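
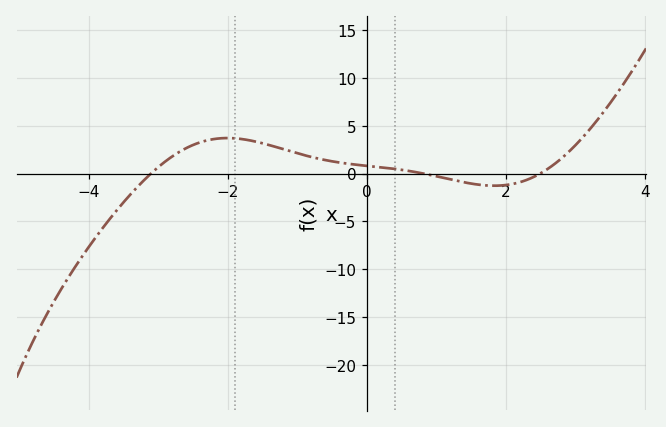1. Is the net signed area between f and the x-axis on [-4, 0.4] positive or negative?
positive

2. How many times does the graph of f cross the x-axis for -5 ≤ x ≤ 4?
3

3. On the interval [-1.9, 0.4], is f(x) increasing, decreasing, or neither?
decreasing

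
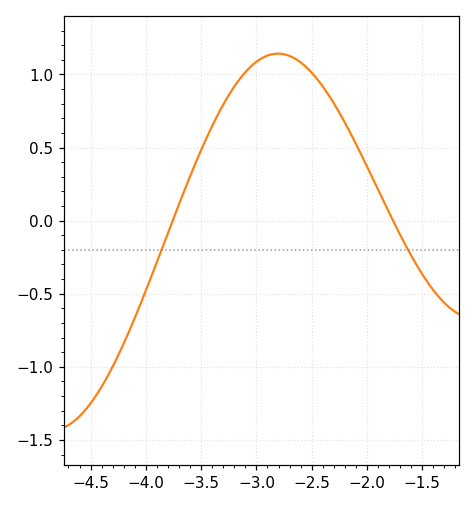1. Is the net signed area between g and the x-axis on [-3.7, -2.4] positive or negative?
positive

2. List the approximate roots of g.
-3.75, -1.75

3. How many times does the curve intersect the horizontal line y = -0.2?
2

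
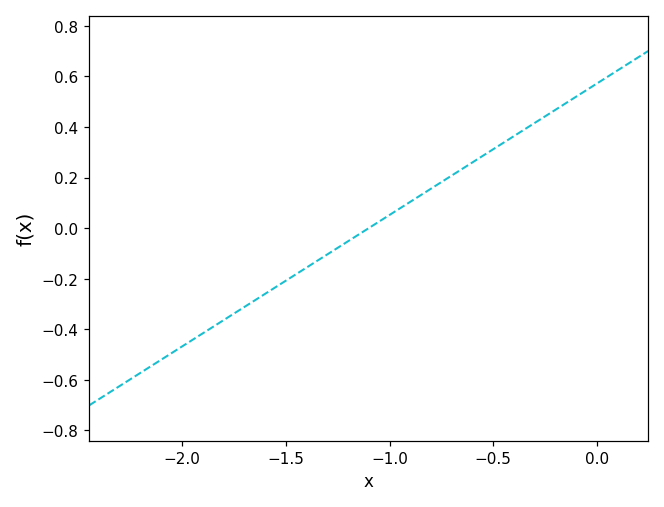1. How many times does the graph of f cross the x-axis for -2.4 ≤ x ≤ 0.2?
1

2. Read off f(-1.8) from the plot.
-0.364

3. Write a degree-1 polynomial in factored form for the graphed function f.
y = 0.52(x + 1.1)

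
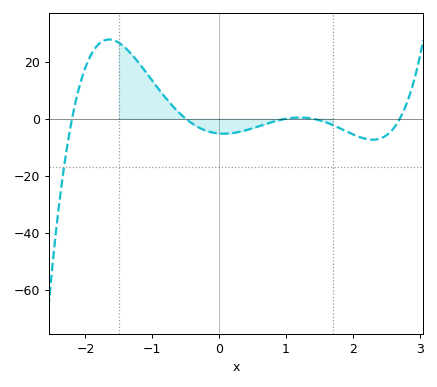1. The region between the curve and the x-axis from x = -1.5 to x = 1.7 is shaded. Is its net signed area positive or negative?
positive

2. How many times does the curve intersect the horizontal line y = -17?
1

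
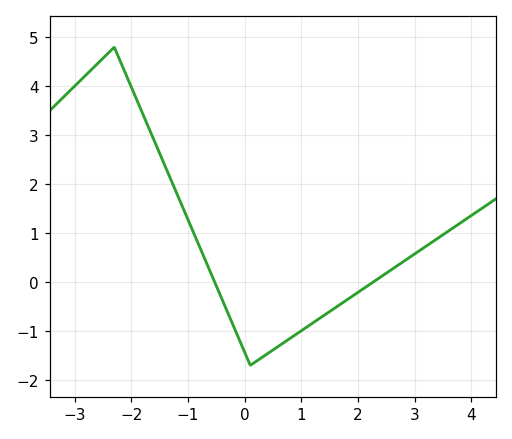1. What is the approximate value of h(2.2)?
-0.052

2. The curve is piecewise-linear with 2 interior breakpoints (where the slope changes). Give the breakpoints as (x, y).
(-2.3, 4.8); (0.1, -1.7)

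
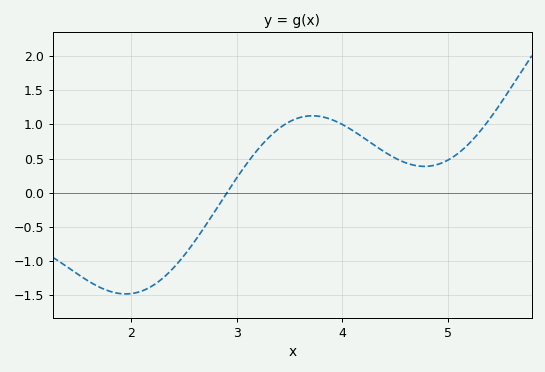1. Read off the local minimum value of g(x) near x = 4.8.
0.386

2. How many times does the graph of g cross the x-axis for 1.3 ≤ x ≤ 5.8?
1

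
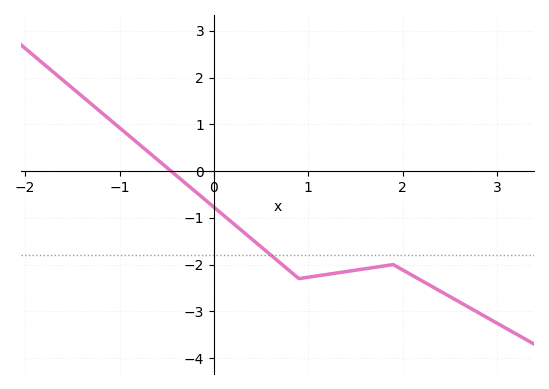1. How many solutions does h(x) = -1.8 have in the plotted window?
1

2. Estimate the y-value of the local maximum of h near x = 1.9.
-2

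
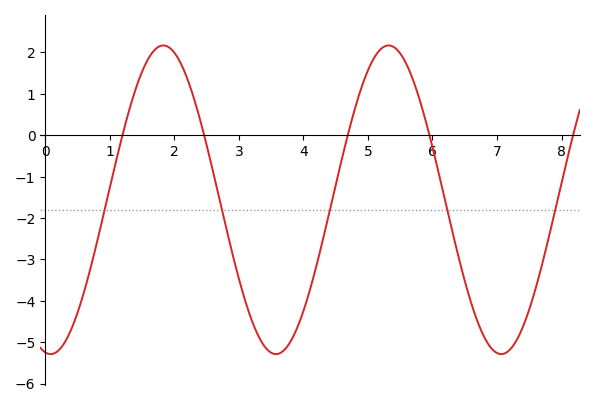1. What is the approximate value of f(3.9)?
-4.7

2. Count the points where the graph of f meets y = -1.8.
5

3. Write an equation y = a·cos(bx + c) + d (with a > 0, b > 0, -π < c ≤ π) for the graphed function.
y = 3.73cos(1.8x + 3) - 1.56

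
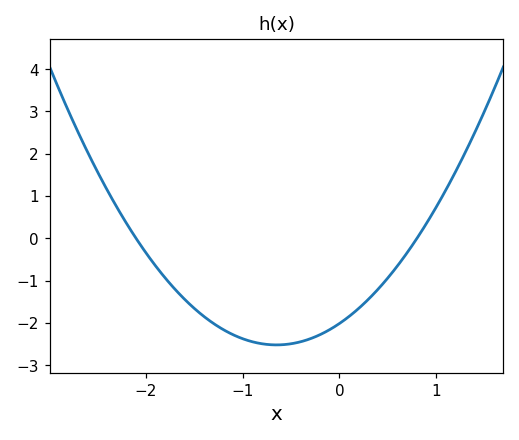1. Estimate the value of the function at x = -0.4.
-2.4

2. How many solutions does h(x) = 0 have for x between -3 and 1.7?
2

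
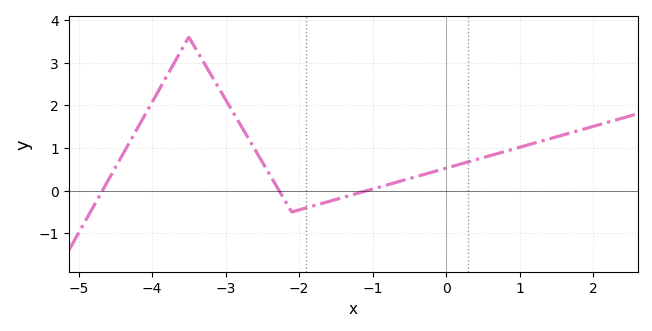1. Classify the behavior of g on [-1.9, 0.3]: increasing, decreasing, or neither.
increasing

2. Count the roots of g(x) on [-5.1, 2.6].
3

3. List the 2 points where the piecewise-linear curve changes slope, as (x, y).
(-3.5, 3.6); (-2.1, -0.5)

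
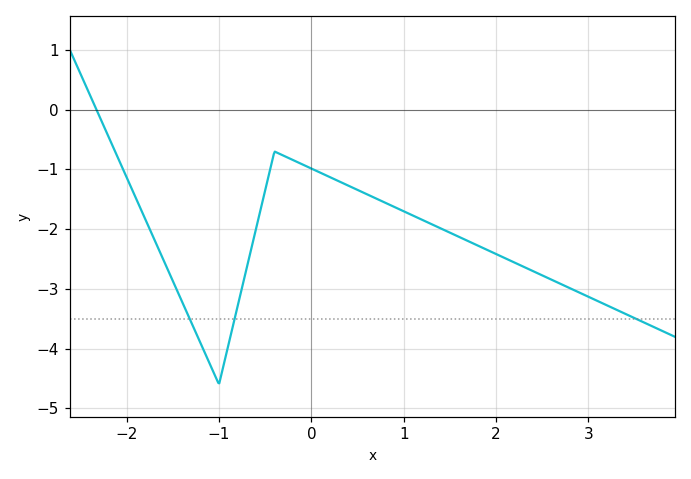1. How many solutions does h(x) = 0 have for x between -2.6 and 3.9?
1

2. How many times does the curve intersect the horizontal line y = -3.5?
3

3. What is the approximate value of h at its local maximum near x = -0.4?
-0.7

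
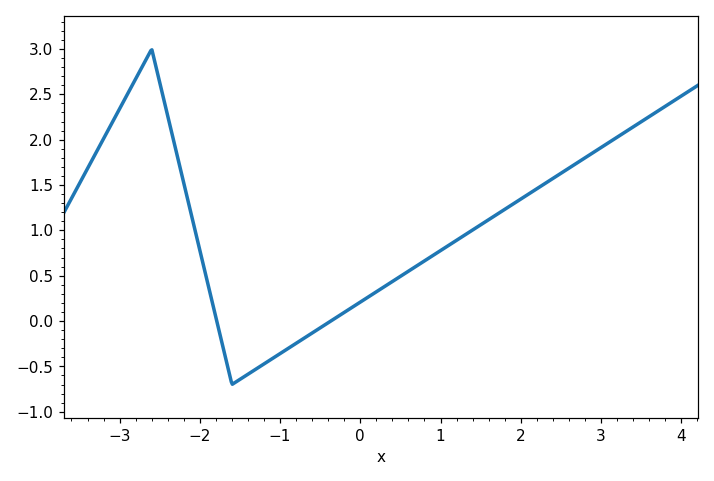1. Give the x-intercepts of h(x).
-1.79, -0.368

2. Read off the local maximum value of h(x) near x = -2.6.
3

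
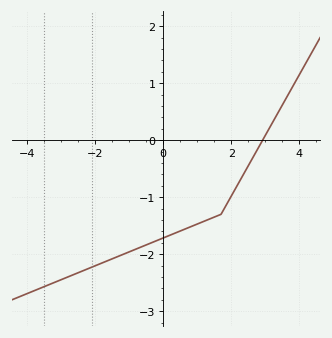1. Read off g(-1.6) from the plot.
-2.11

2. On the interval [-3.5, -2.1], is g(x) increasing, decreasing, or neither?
increasing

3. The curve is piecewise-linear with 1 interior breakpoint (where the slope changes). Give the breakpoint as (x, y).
(1.7, -1.3)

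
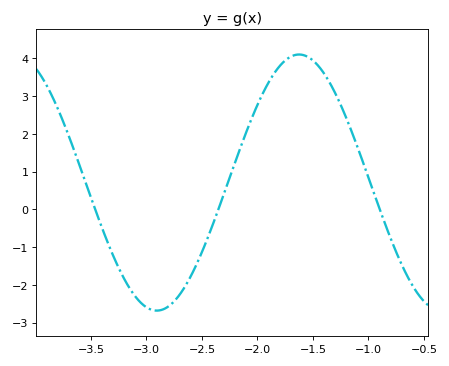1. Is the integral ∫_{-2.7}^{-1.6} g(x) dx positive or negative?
positive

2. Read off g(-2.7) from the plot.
-2.3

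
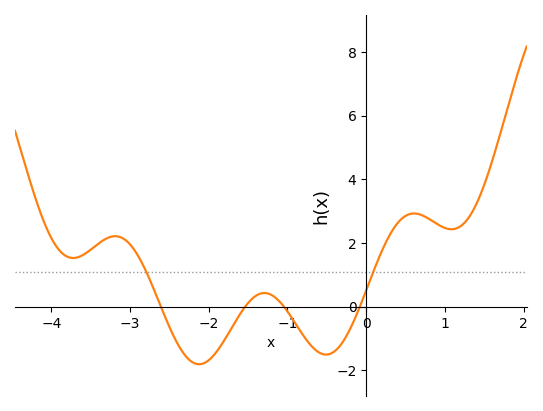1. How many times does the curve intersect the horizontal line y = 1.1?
2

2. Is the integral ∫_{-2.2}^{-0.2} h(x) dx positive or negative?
negative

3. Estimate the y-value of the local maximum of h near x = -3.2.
2.2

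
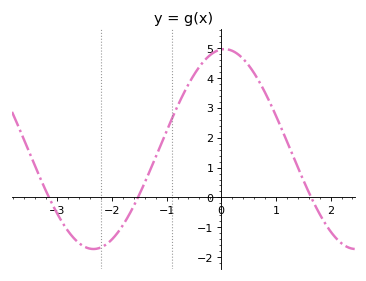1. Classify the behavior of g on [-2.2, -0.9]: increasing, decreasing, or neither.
increasing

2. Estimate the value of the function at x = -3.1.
-0.192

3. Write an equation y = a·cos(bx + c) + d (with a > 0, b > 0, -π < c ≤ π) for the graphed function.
y = 3.35cos(1.31x - 0.08) + 1.62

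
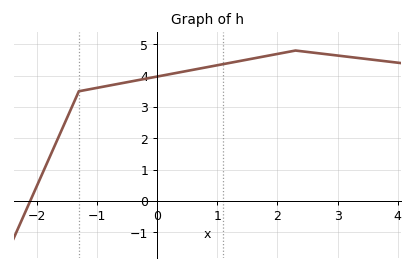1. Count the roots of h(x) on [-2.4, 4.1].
1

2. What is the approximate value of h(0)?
3.97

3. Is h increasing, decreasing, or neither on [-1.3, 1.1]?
increasing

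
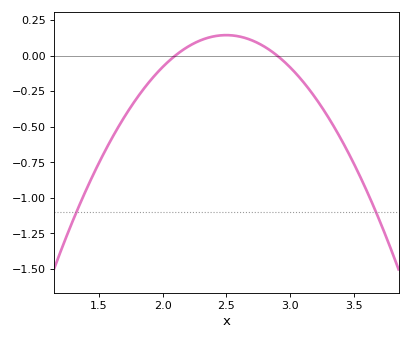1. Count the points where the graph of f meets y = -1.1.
2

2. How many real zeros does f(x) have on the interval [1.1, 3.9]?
2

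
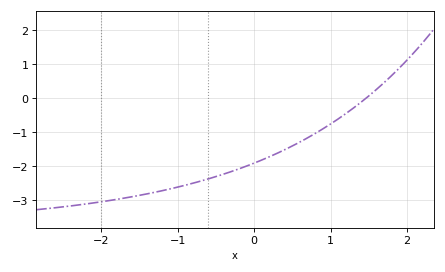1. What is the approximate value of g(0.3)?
-1.62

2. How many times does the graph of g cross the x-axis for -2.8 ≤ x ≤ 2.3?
1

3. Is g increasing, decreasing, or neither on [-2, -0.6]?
increasing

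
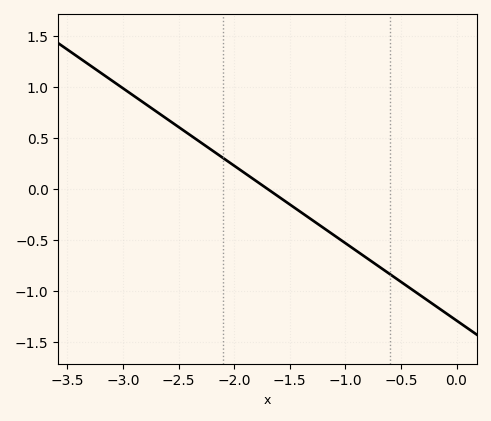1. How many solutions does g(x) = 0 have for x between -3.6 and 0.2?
1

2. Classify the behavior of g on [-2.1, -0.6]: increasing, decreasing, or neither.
decreasing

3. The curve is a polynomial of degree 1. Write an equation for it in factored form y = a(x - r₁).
y = -0.76(x + 1.7)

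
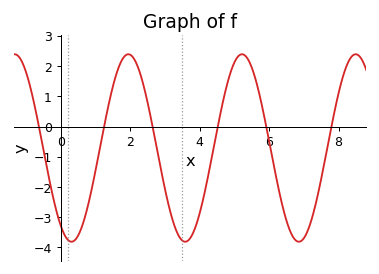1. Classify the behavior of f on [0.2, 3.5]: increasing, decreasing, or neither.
neither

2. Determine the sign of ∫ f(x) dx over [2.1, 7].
negative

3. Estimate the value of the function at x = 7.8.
0.019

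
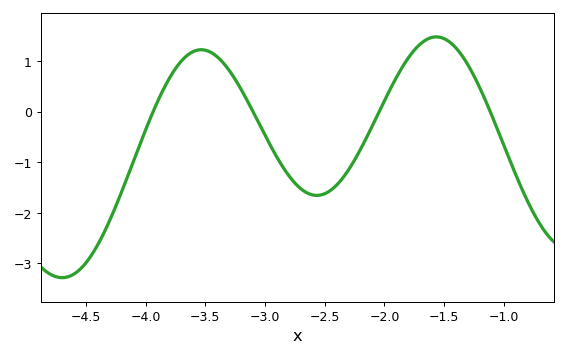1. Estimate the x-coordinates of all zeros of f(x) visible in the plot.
-3.9, -3.1, -2, -1.1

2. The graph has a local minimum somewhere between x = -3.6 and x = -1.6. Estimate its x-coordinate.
-2.6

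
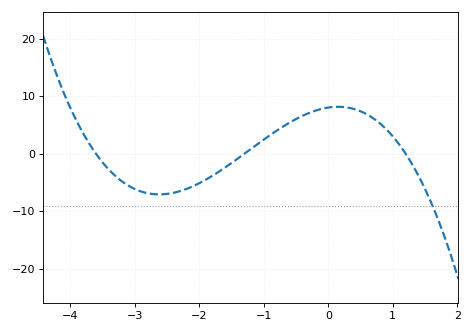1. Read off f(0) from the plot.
8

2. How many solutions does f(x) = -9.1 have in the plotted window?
1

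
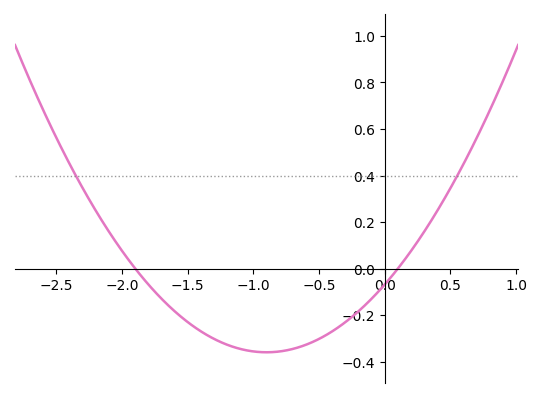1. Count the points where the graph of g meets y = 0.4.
2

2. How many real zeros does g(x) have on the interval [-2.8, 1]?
2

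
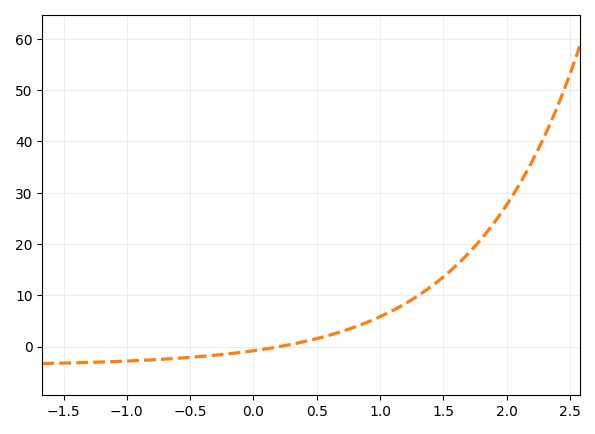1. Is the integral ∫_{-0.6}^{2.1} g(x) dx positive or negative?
positive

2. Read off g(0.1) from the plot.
0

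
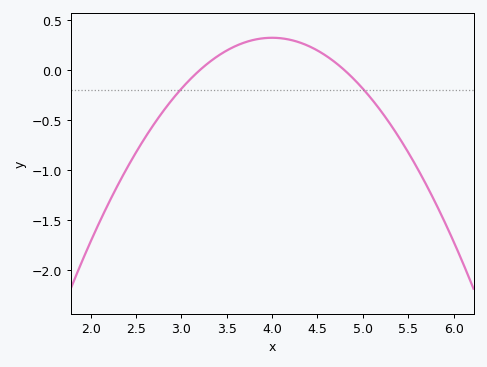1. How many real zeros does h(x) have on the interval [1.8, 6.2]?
2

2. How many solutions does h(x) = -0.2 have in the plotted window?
2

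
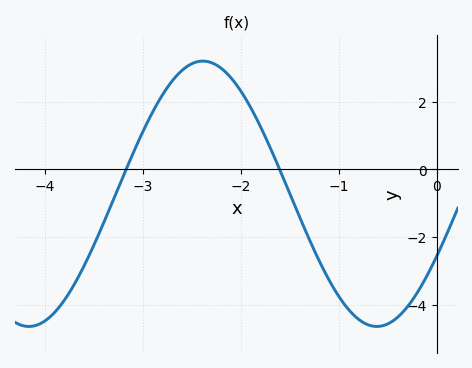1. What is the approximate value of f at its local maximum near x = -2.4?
3.21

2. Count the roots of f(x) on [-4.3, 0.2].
2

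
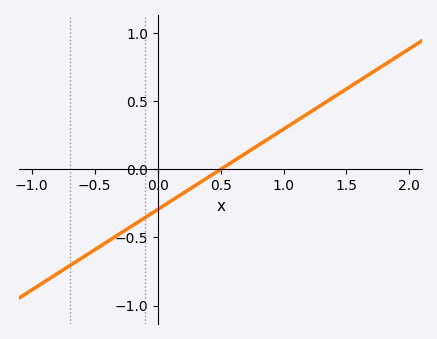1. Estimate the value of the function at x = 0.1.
-0.25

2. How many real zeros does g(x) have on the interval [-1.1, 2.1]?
1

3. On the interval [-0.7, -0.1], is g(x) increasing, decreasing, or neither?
increasing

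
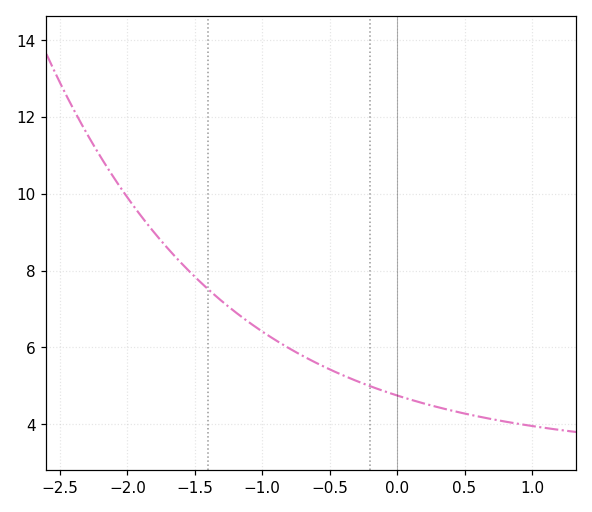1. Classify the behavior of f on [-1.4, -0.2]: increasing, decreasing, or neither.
decreasing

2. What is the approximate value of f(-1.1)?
6.6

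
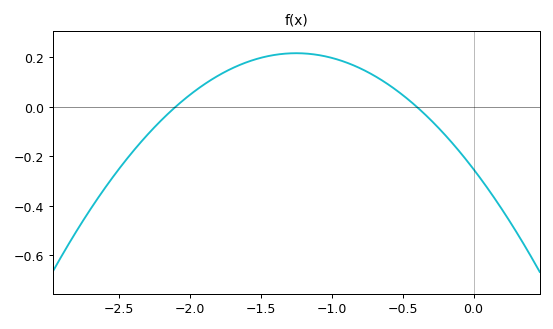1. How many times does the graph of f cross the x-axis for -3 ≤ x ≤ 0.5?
2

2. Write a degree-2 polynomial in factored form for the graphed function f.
y = -0.3(x + 2.1)(x + 0.4)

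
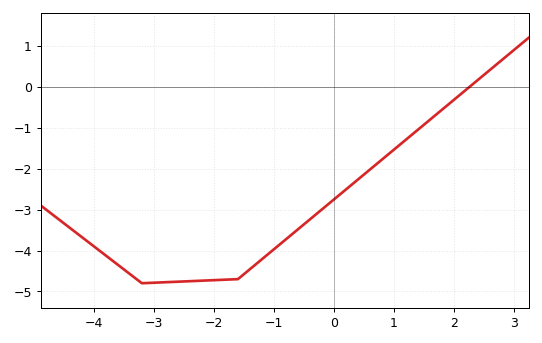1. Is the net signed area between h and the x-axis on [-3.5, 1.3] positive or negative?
negative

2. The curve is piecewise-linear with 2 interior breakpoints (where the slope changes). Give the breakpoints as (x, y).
(-3.2, -4.8); (-1.6, -4.7)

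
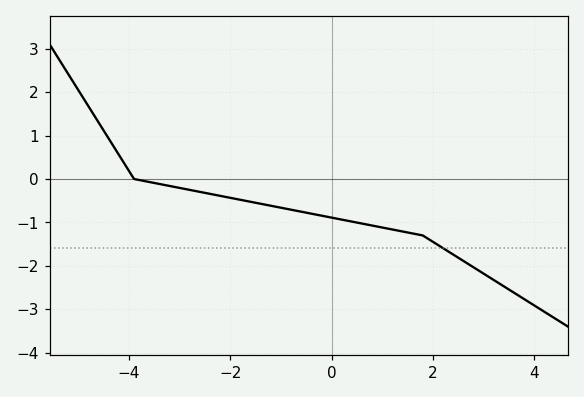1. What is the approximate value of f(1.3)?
-1.2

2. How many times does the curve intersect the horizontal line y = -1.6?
1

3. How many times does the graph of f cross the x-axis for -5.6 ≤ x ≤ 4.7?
1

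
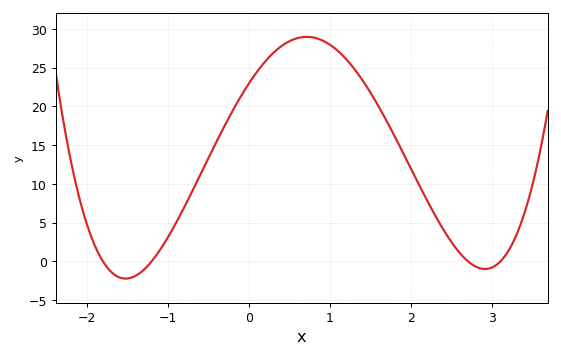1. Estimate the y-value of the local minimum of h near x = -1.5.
-2.22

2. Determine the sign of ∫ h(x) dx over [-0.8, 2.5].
positive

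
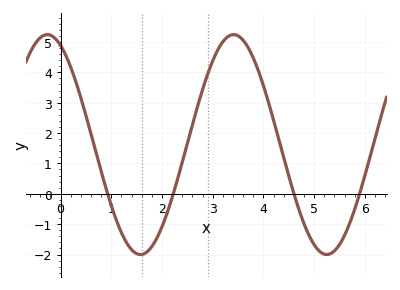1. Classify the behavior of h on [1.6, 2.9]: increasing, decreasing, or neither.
increasing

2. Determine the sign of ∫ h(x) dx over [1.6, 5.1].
positive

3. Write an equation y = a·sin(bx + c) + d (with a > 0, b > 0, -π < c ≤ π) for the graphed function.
y = 3.62sin(1.71x + 2.02) + 1.62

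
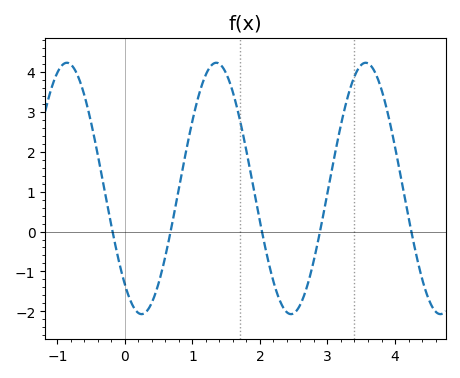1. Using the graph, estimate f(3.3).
3.38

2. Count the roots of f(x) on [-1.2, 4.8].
5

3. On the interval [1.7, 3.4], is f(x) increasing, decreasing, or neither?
neither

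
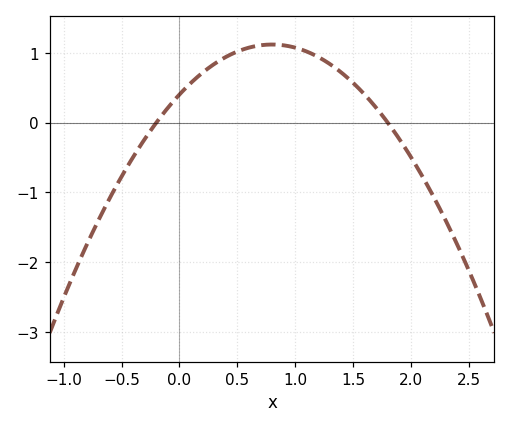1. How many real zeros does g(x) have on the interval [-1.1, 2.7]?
2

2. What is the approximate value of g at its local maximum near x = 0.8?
1.1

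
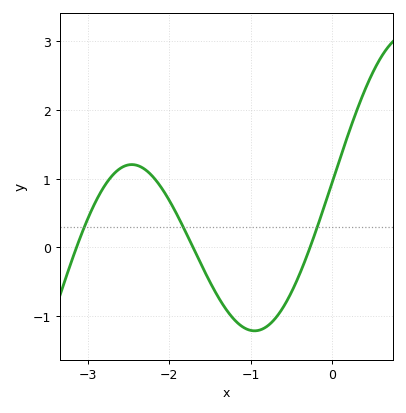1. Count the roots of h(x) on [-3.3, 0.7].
3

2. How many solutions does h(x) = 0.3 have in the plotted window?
3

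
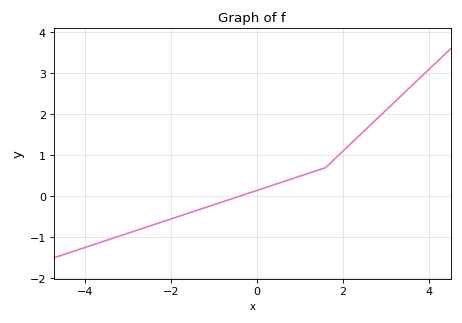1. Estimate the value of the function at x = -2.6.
-0.8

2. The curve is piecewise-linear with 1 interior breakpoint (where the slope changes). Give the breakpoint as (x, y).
(1.6, 0.7)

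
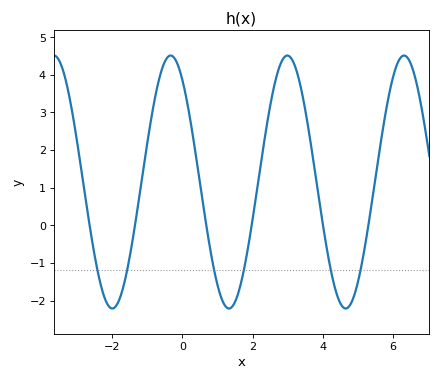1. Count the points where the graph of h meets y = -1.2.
6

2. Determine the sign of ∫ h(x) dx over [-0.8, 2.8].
positive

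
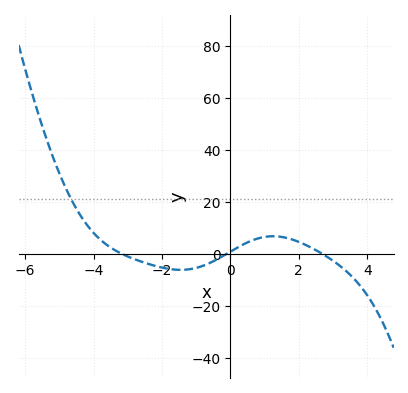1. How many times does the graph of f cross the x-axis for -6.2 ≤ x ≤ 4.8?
3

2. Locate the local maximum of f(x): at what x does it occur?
1.2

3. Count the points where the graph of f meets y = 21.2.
1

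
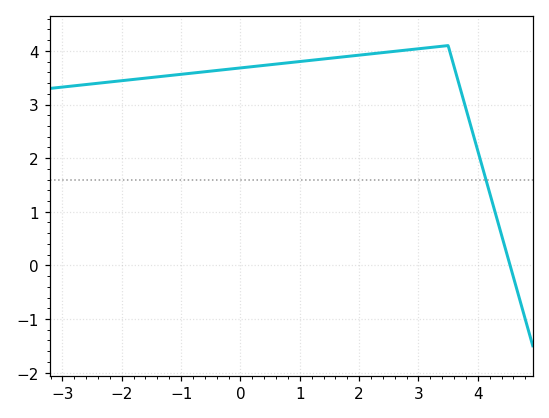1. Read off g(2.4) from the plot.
4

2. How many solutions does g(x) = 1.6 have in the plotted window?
1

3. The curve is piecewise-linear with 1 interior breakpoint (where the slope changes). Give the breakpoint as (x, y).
(3.5, 4.1)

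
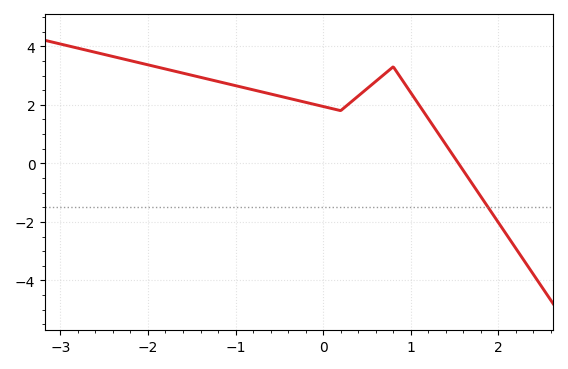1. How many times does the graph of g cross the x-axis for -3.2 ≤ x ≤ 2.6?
1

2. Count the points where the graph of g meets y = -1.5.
1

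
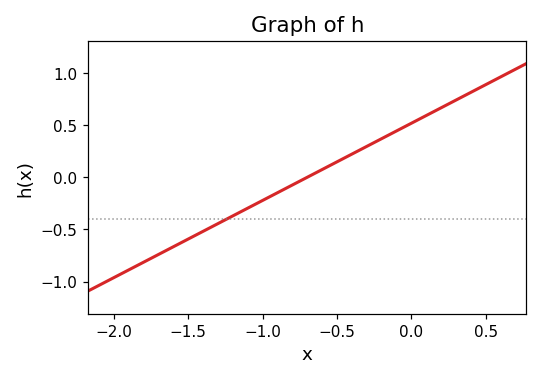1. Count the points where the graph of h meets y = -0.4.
1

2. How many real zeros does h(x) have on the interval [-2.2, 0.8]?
1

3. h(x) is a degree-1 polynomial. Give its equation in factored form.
y = 0.74(x + 0.7)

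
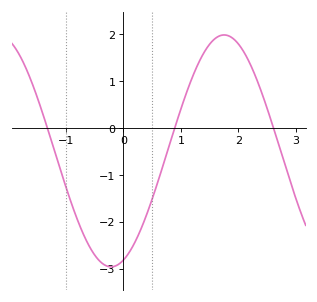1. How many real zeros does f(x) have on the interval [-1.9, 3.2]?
3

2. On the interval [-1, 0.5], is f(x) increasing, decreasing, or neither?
neither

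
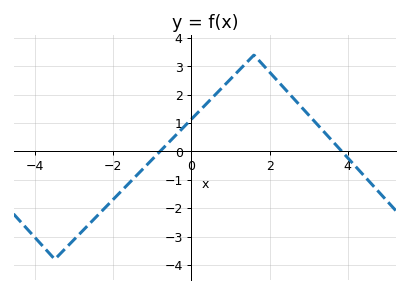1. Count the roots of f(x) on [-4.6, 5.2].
2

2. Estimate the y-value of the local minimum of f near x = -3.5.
-3.8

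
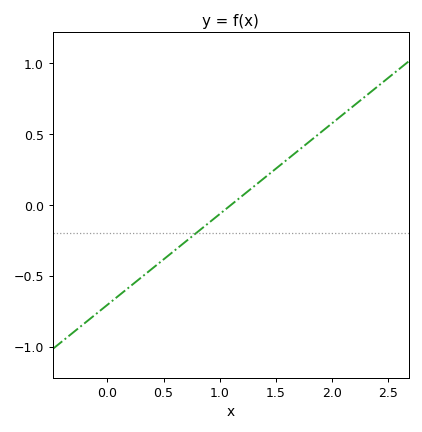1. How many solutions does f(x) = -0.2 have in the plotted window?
1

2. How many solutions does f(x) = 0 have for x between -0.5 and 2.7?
1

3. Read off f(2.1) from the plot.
0.64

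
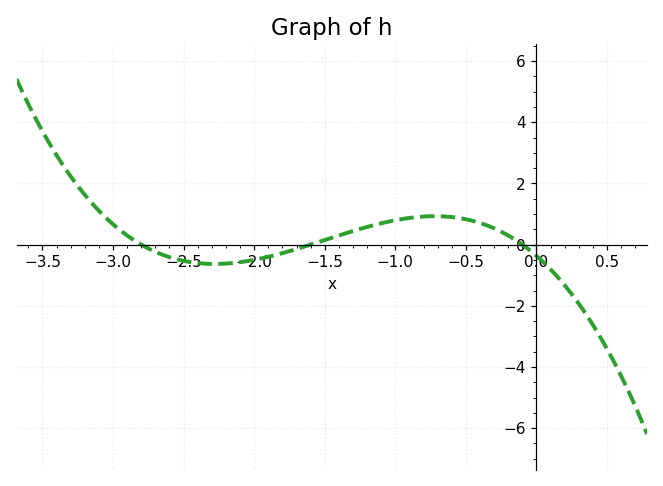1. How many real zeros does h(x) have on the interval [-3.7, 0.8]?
3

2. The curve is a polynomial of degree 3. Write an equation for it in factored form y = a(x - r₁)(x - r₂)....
y = -0.82(x + 2.8)(x + 1.6)(x + 0.1)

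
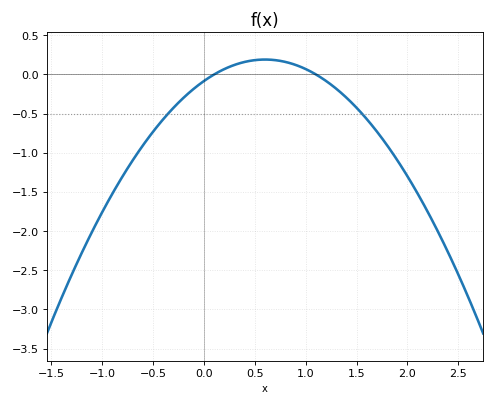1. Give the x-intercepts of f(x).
0.1, 1.1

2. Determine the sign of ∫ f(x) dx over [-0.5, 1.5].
negative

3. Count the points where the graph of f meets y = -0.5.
2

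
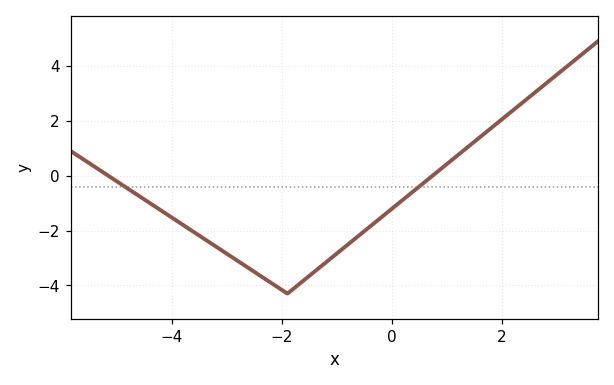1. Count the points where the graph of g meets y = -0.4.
2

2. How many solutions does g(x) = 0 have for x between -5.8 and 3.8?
2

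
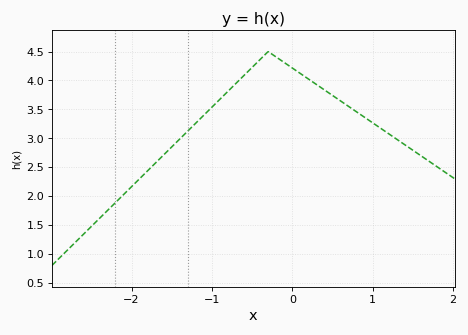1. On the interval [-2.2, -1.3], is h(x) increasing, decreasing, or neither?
increasing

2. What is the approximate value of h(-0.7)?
3.95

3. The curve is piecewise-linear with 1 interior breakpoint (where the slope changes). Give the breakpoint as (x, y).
(-0.3, 4.5)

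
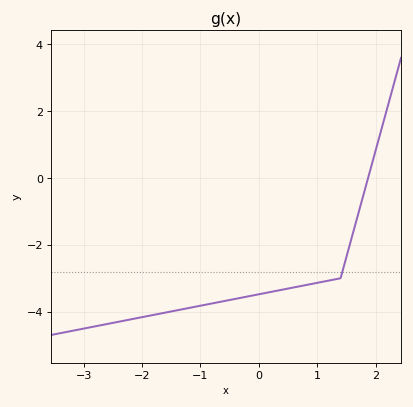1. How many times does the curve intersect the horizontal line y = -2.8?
1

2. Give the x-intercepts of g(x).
1.87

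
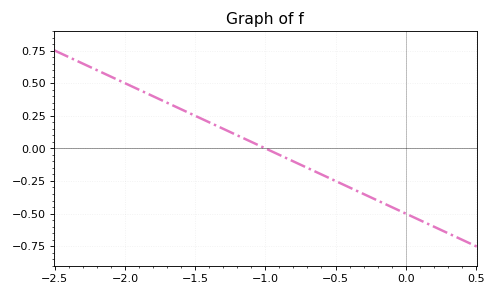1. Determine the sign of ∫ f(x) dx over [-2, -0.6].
positive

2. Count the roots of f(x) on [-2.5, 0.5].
1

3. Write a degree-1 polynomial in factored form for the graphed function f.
y = -0.5(x + 1)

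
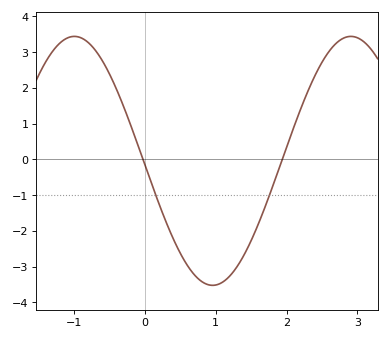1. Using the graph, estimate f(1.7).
-1.3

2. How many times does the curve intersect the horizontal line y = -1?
2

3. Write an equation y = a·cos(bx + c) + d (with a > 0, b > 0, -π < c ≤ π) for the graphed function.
y = 3.48cos(1.6x + 1.6) - 0.04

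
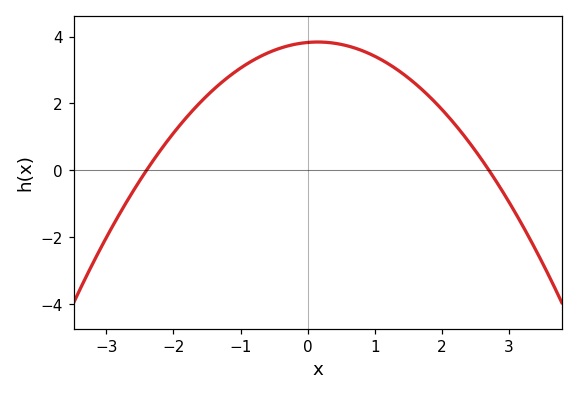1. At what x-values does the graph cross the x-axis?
-2.4, 2.7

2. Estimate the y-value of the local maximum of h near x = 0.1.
3.8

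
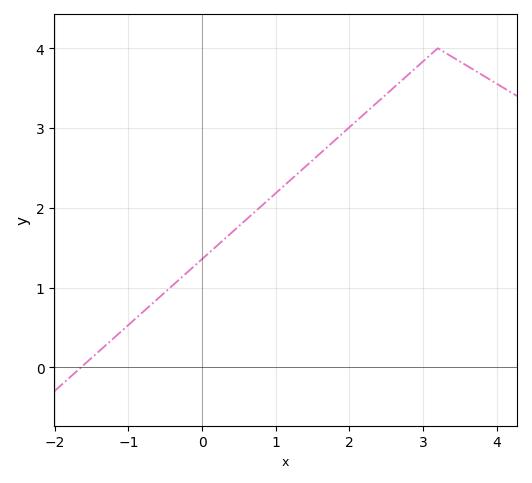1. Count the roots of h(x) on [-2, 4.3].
1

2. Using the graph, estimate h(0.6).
1.9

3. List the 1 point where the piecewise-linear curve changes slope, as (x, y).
(3.2, 4)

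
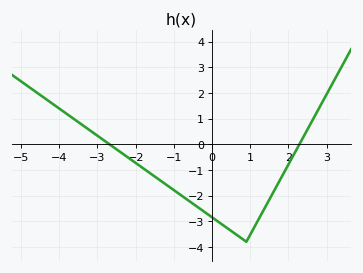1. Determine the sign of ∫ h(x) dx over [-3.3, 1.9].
negative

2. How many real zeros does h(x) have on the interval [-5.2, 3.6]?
2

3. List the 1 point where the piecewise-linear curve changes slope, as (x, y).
(0.9, -3.8)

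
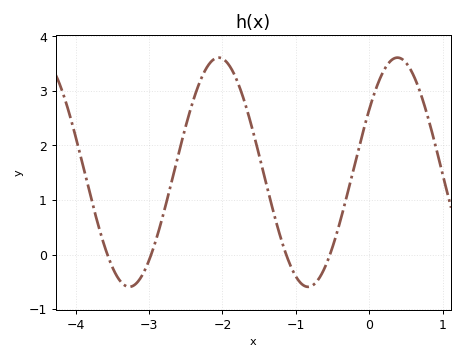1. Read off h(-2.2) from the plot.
3.5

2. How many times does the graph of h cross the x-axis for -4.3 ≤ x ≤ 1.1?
4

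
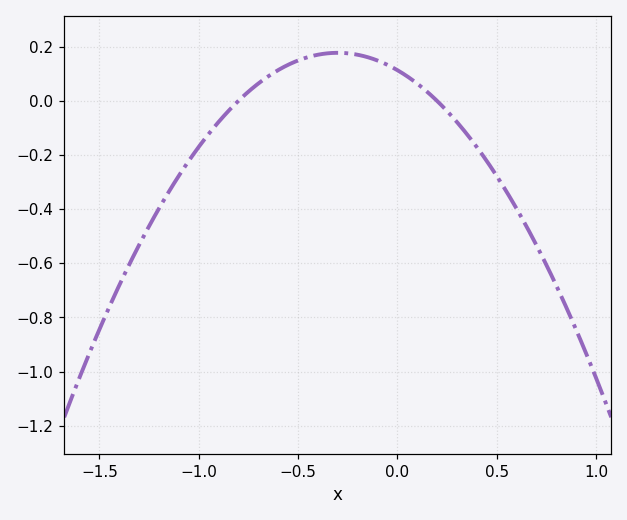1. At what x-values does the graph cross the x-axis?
-0.8, 0.2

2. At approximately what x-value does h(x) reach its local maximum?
-0.3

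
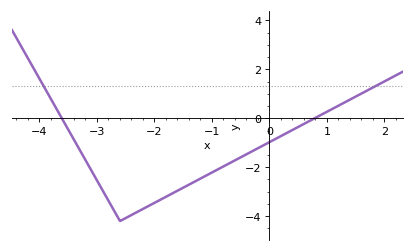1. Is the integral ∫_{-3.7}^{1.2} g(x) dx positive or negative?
negative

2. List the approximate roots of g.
-3.6, 0.8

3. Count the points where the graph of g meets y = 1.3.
2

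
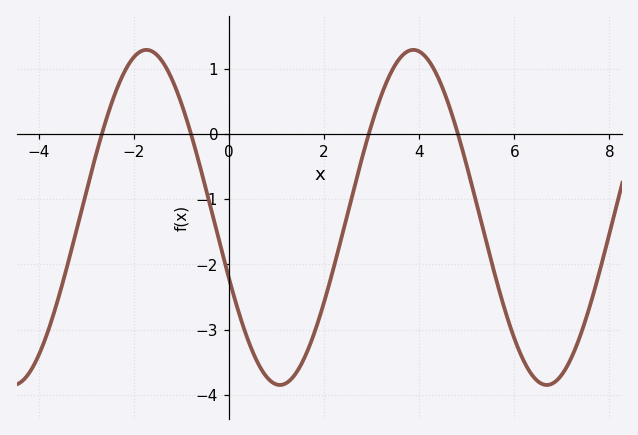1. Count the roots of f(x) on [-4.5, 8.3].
4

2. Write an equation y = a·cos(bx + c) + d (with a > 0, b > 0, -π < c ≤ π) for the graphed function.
y = 2.57cos(1.12x + 1.94) - 1.28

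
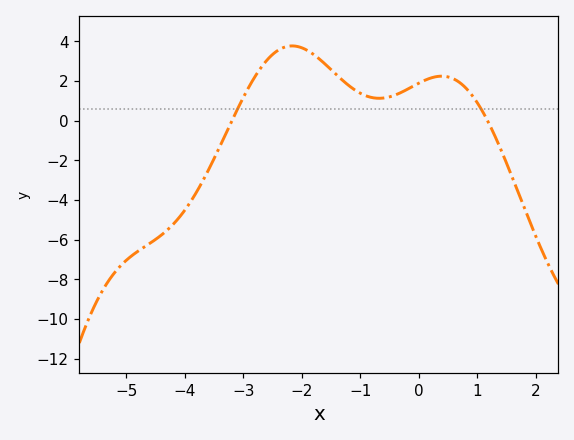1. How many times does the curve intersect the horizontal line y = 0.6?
2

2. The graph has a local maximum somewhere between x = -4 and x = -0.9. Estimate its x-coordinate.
-2.17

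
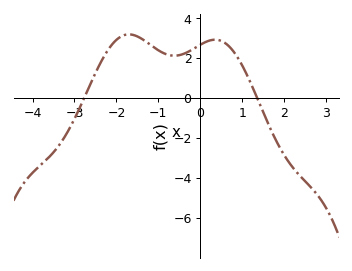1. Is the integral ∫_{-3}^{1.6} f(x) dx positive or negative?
positive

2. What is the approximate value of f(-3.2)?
-1.8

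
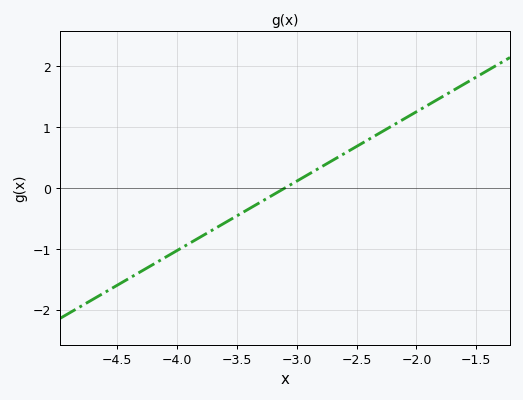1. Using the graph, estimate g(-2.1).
1.14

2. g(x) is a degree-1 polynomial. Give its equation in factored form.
y = 1.14(x + 3.1)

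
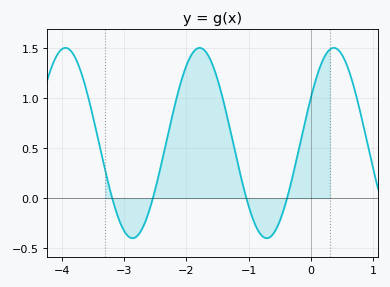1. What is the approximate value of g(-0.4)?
-0.05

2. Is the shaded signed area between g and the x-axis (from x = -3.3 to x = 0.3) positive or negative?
positive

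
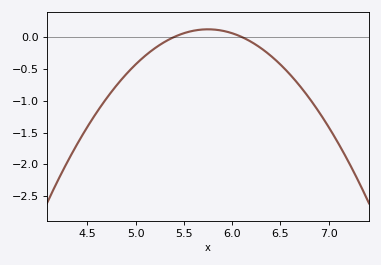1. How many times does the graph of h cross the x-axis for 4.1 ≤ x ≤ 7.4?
2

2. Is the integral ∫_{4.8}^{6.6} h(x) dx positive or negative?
negative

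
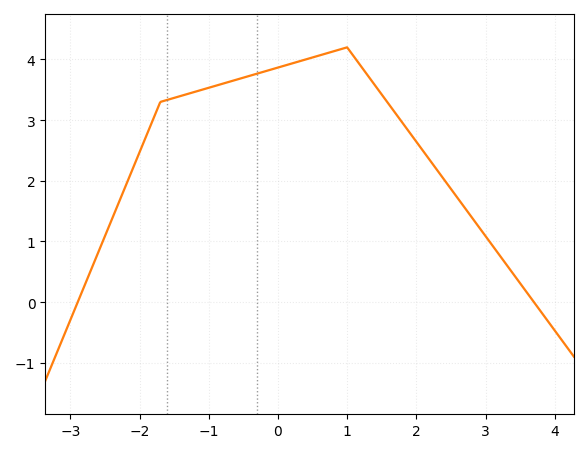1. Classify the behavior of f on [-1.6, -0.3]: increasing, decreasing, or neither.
increasing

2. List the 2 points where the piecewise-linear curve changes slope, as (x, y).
(-1.7, 3.3); (1, 4.2)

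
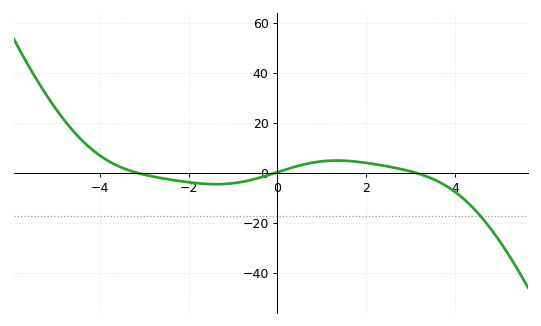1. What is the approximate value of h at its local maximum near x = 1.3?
6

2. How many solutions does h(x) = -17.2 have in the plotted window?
1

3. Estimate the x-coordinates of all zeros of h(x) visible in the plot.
-3.2, 0, 3.2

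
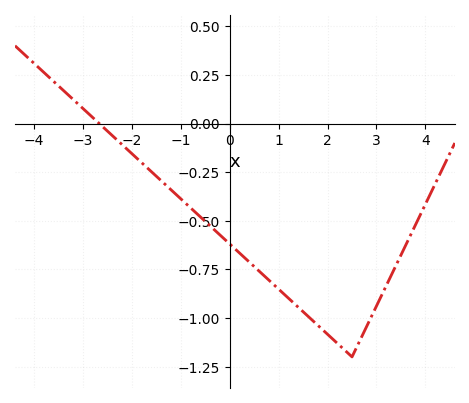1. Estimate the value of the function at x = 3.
-0.938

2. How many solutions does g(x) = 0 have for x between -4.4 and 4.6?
1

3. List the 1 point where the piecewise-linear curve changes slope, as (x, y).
(2.5, -1.2)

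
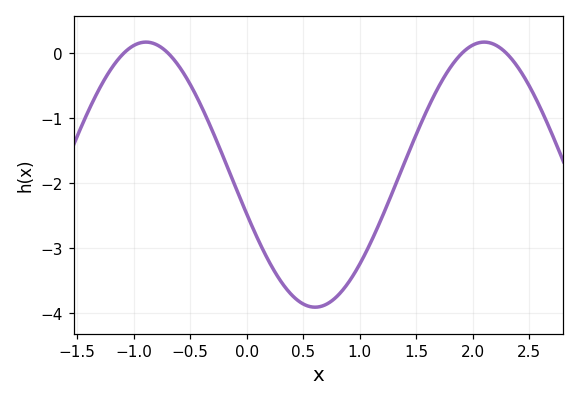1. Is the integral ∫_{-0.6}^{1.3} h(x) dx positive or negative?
negative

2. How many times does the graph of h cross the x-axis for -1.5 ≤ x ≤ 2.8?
4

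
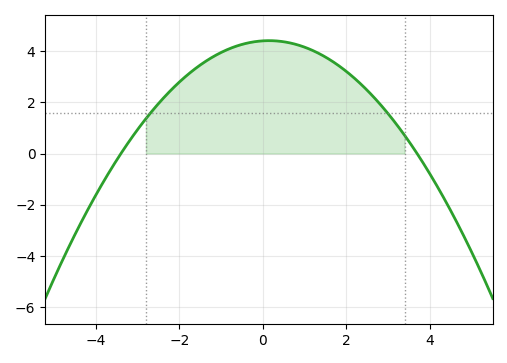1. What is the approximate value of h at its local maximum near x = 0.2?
4.4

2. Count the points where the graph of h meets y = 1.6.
2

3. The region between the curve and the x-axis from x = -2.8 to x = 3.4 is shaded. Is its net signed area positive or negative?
positive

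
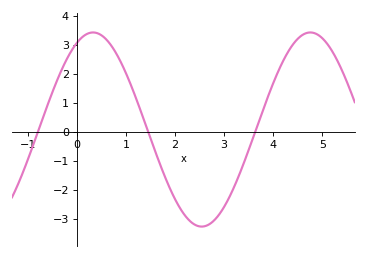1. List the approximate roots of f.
-0.8, 1.5, 3.6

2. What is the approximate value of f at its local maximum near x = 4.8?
3.4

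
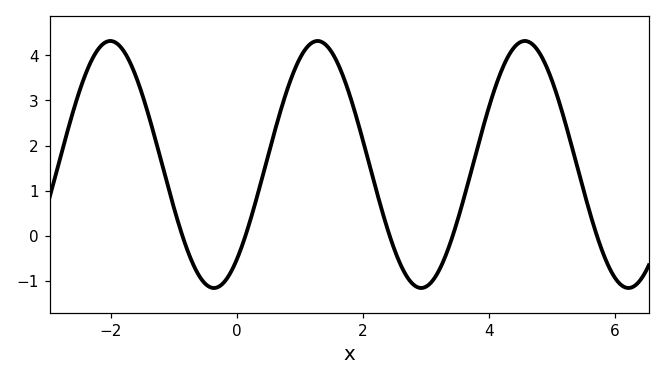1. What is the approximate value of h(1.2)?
4.3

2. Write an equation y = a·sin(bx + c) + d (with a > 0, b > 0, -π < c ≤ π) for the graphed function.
y = 2.74sin(1.9x - 0.87) + 1.58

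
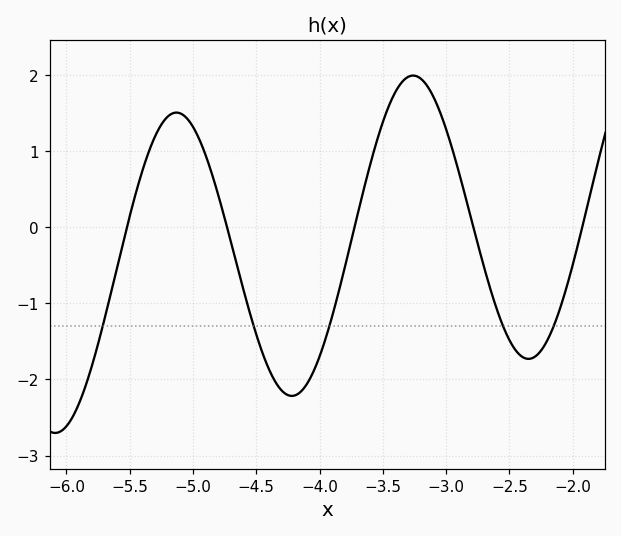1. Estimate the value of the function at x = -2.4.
-1.7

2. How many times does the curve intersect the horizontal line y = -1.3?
5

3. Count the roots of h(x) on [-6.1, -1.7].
5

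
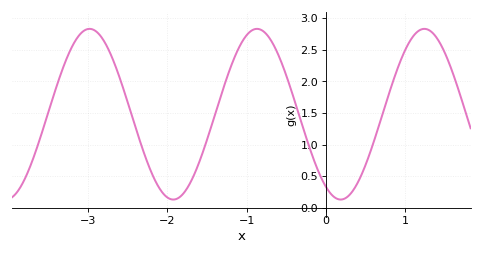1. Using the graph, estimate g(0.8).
1.85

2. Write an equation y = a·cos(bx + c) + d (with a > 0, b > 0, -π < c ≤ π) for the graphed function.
y = 1.35cos(3x + 2.6) + 1.48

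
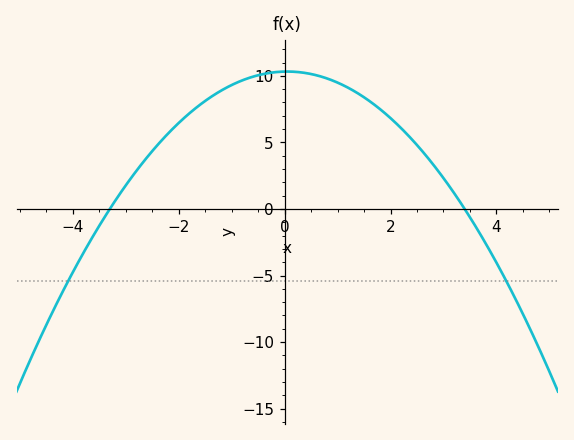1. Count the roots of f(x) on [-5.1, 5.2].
2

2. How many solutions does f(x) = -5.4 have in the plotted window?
2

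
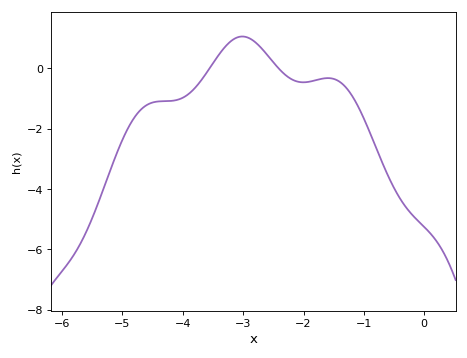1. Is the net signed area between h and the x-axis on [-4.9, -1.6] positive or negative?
negative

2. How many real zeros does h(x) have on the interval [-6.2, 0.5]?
2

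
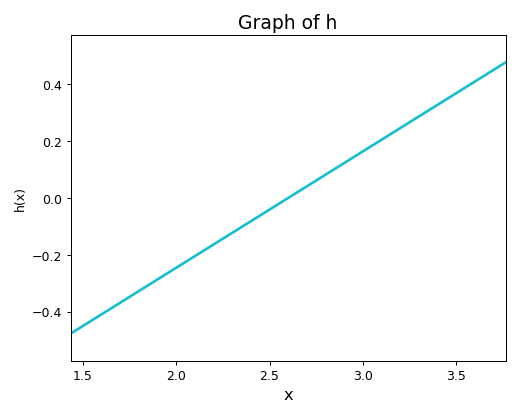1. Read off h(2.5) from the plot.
-0.041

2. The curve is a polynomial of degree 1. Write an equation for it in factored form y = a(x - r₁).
y = 0.41(x - 2.6)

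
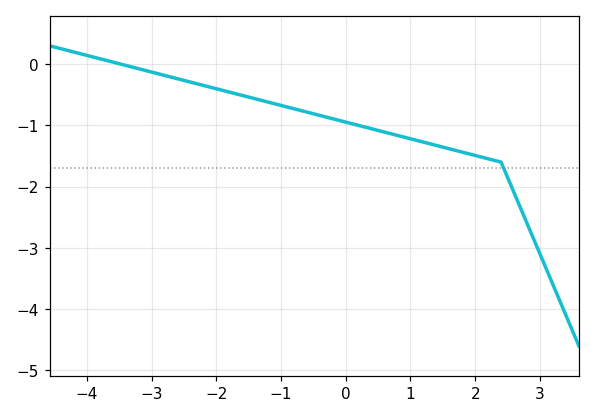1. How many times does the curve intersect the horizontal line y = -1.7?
1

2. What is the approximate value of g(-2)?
-0.401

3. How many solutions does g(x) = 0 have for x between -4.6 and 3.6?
1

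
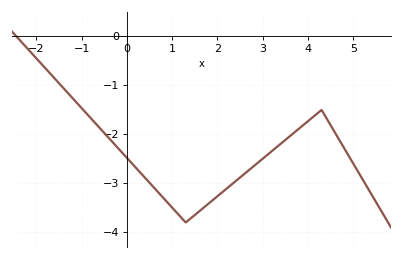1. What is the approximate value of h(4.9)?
-2.44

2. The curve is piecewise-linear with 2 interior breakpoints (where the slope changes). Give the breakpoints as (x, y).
(1.3, -3.8); (4.3, -1.5)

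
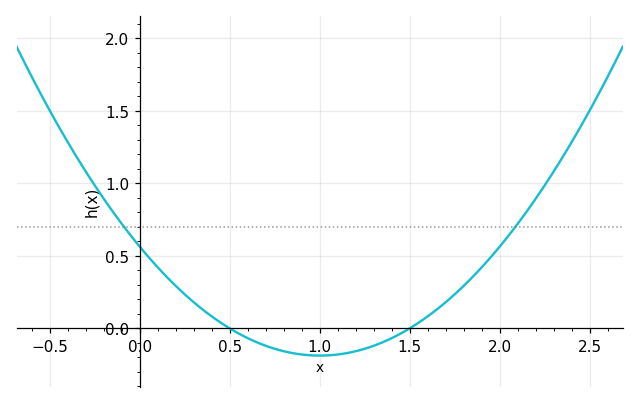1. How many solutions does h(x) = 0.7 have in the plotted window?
2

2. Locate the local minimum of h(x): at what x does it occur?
1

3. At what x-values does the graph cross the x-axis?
0.5, 1.5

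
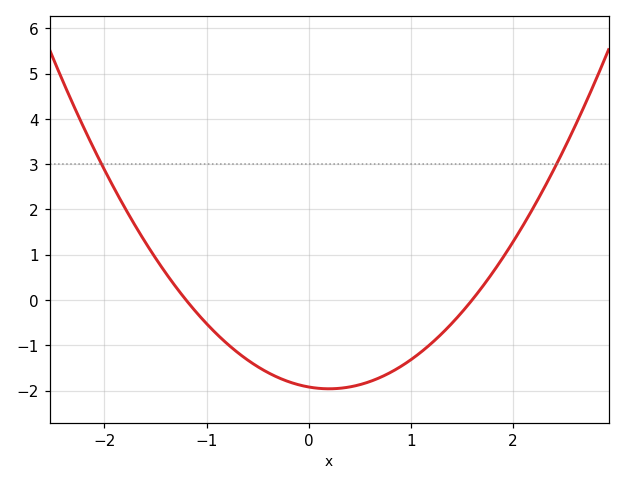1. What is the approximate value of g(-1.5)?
0.9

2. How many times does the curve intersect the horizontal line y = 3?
2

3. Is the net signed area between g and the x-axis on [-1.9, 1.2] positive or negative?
negative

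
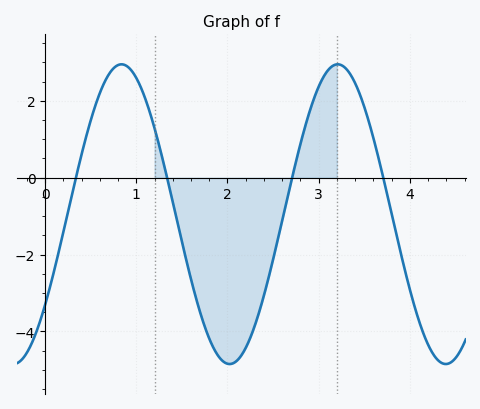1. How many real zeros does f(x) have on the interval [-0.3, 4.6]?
4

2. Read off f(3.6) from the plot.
1.04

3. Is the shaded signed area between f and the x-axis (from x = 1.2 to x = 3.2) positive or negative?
negative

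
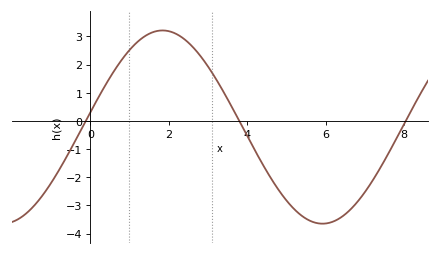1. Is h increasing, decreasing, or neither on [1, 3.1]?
neither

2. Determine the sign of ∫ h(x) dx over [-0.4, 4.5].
positive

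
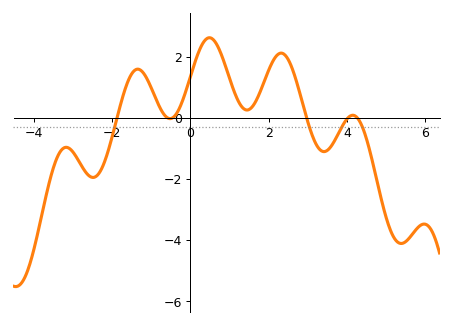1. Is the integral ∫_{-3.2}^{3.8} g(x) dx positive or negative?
positive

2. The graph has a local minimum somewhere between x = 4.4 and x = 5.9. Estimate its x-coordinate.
5.4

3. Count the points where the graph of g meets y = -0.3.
4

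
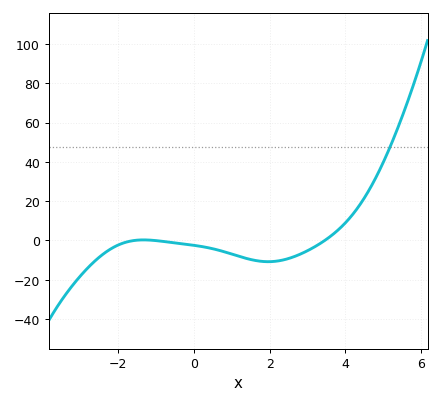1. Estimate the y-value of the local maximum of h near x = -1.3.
0.258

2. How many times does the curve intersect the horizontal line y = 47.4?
1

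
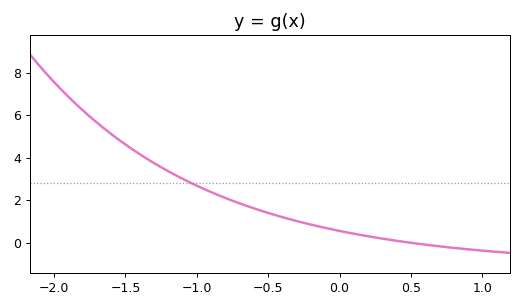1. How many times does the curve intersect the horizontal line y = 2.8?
1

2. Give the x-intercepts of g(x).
0.515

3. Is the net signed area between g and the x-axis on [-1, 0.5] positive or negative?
positive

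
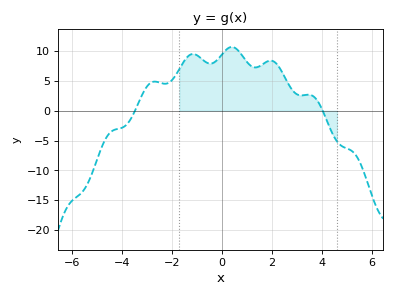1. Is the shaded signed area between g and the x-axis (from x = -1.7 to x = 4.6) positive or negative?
positive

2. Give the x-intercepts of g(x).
-3.4, 4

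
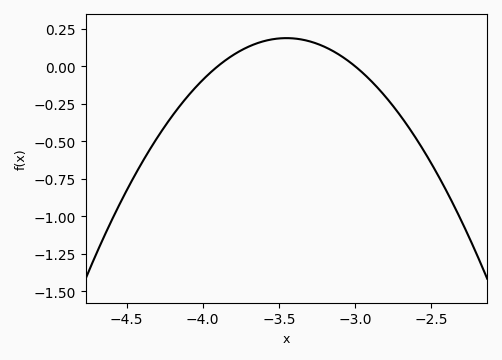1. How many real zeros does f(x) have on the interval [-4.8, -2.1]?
2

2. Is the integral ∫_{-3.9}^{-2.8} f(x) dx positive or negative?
positive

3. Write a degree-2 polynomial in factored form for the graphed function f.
y = -0.92(x + 3.9)(x + 3)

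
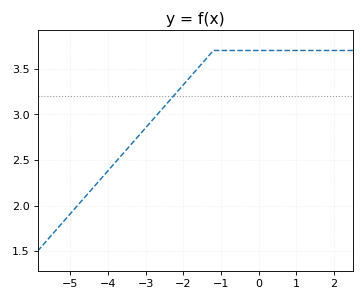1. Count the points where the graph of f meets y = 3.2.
1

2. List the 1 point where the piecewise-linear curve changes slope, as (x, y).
(-1.2, 3.7)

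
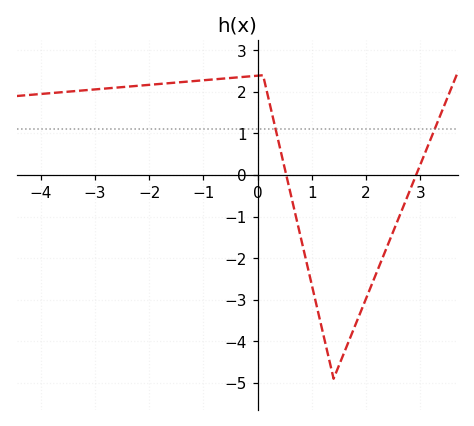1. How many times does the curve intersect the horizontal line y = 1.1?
2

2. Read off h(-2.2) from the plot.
2.1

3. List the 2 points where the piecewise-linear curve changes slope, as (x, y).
(0.1, 2.4); (1.4, -4.9)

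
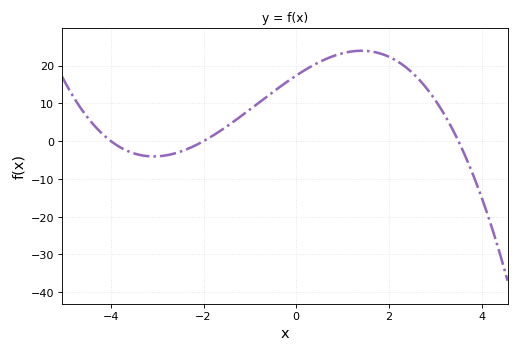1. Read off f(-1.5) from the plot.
3.88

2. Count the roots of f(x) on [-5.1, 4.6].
3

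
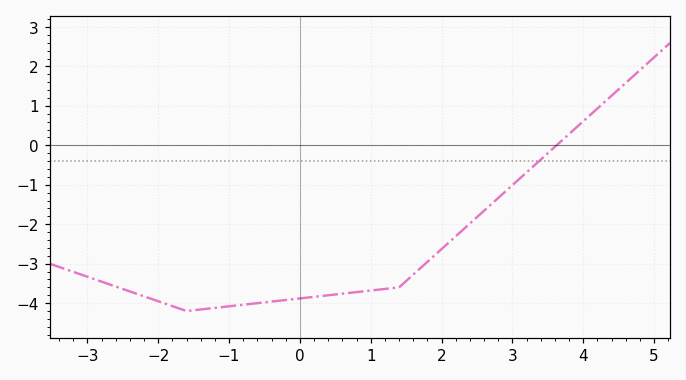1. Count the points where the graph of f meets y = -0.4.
1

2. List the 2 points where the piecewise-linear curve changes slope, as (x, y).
(-1.6, -4.2); (1.4, -3.6)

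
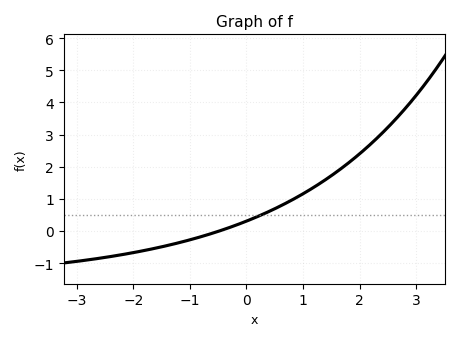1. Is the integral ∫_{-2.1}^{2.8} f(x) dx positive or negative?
positive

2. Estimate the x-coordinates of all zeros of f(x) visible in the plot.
-0.486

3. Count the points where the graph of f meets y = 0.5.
1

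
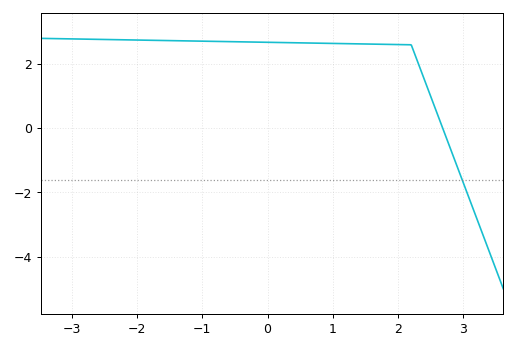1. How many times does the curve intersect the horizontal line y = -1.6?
1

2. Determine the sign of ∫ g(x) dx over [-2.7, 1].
positive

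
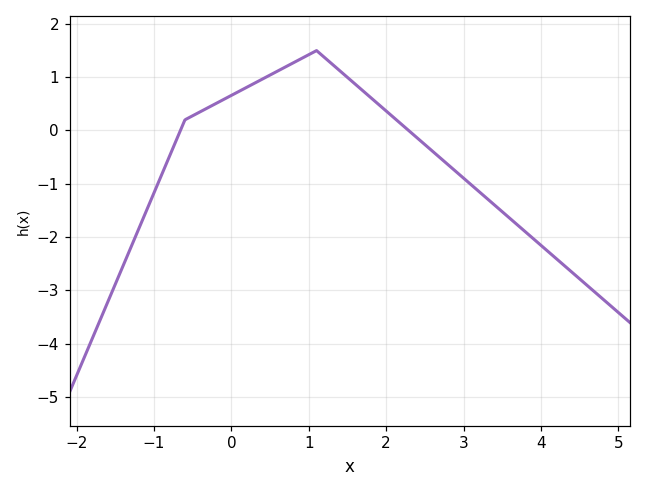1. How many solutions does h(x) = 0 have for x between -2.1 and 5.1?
2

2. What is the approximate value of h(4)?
-2.2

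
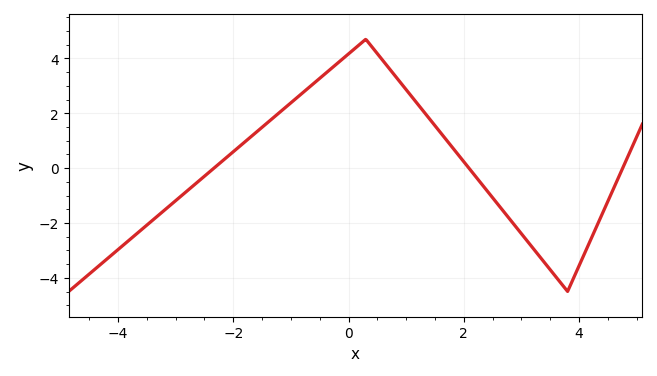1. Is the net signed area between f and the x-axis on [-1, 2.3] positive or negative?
positive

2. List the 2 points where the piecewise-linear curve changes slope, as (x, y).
(0.3, 4.7); (3.8, -4.5)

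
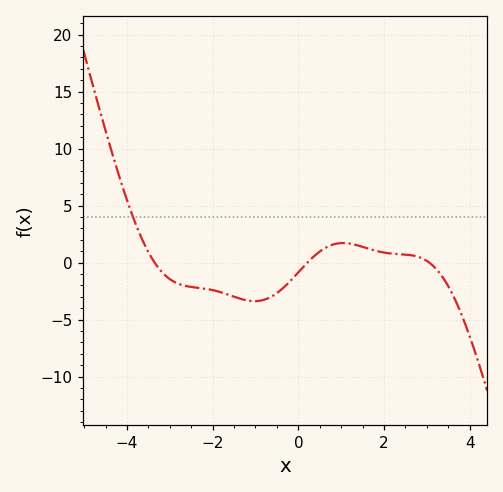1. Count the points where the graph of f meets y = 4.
1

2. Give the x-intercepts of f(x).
-3.36, 0.212, 3.06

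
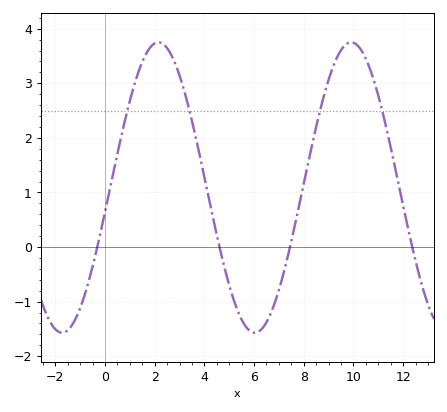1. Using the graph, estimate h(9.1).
3.2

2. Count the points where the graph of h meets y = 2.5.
4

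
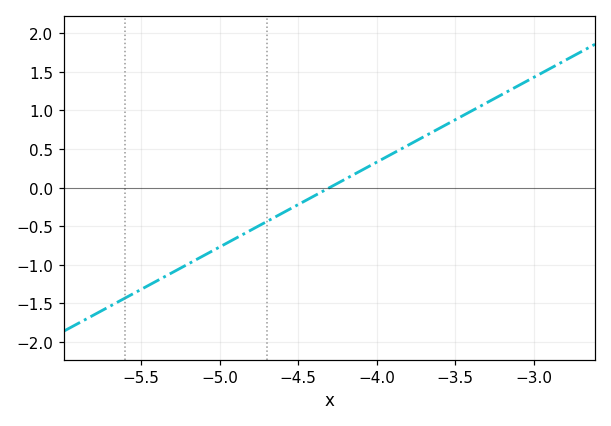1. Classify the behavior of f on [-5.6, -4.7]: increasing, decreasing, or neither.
increasing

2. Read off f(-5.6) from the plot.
-1.45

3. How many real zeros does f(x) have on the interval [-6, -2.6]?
1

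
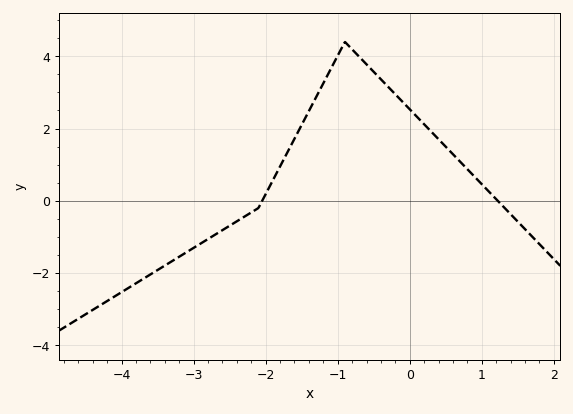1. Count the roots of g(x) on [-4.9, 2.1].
2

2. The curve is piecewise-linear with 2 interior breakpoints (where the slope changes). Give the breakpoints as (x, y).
(-2.1, -0.2); (-0.9, 4.4)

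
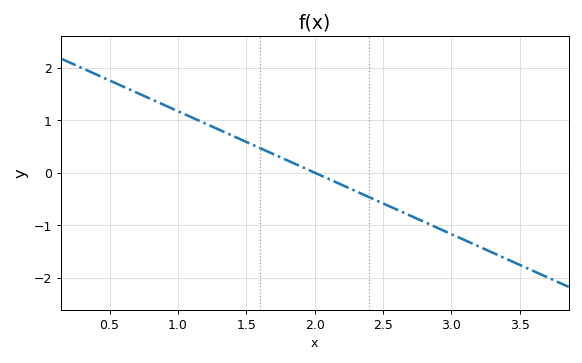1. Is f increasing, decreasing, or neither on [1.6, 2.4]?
decreasing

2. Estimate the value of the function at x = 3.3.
-1.5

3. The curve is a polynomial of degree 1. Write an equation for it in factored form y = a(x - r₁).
y = -1.17(x - 2)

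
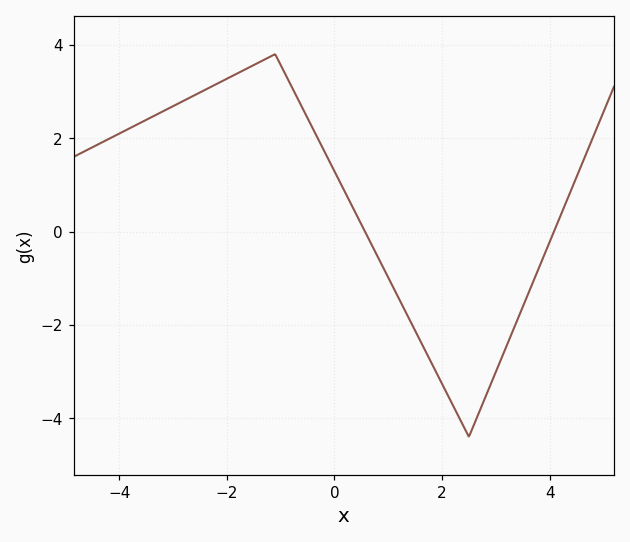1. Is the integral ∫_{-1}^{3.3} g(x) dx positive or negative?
negative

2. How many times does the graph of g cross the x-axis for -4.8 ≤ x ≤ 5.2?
2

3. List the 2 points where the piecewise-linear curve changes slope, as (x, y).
(-1.1, 3.8); (2.5, -4.4)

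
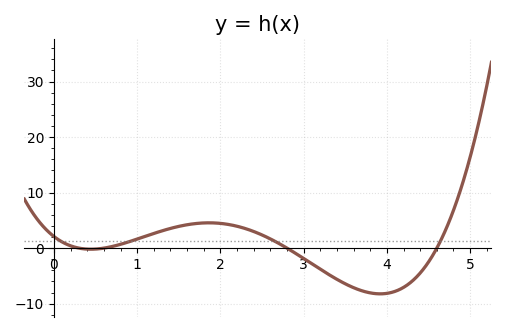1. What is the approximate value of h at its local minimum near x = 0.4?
-0.198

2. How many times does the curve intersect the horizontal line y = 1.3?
4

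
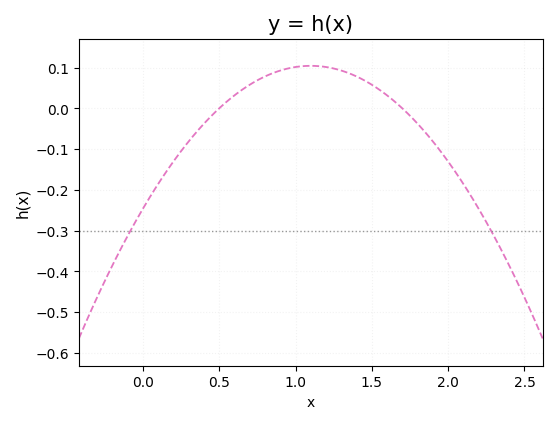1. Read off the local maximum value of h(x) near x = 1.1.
0.1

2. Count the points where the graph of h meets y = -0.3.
2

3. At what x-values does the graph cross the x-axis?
0.5, 1.7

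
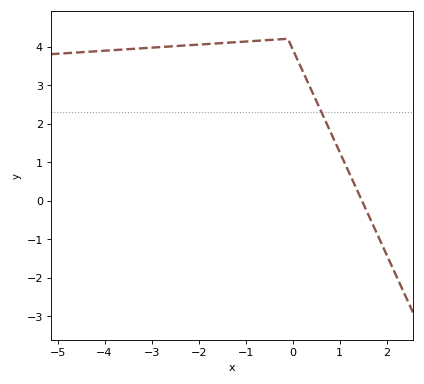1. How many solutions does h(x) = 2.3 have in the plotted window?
1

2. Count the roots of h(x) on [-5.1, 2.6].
1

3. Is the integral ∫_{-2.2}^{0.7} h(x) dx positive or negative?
positive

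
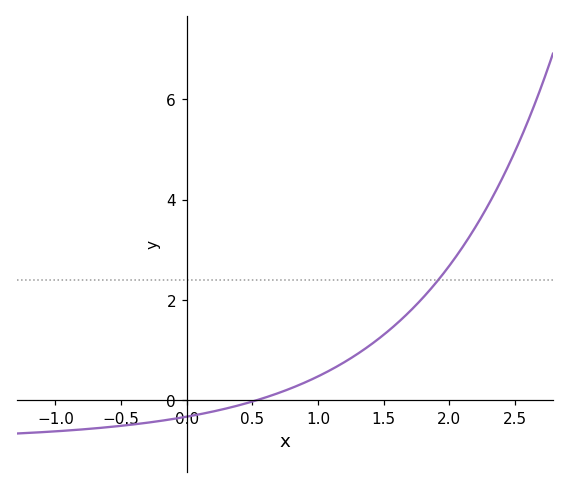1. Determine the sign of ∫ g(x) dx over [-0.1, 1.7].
positive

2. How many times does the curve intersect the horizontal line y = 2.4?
1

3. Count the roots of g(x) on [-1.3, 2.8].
1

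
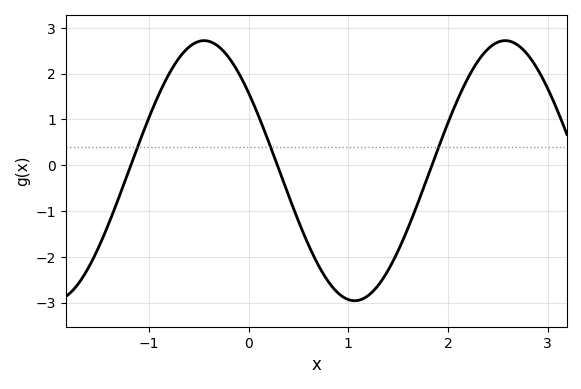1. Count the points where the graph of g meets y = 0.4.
3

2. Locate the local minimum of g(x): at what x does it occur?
1.06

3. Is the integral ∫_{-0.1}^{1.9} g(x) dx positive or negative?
negative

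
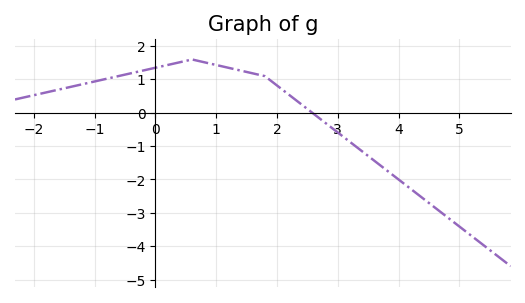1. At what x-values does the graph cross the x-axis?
2.6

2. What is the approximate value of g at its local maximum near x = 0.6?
1.6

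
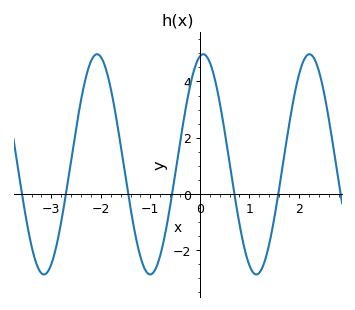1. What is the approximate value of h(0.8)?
-1.08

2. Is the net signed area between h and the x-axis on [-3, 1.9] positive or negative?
positive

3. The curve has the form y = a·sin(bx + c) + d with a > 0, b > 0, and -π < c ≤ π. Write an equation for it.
y = 3.92sin(2.93x + 1.37) + 1.05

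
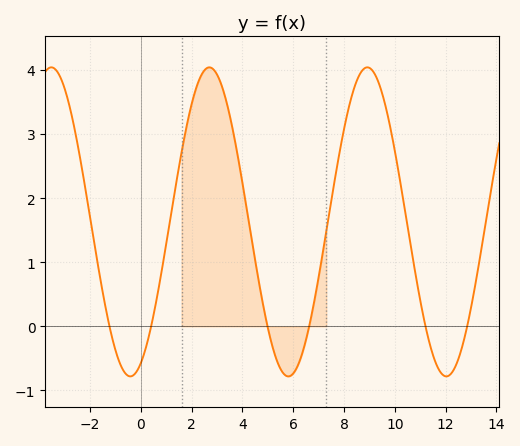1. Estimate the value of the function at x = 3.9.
2.46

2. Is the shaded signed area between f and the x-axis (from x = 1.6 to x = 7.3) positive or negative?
positive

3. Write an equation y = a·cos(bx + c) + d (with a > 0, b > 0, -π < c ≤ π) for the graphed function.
y = 2.41cos(1.01x - 2.72) + 1.63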